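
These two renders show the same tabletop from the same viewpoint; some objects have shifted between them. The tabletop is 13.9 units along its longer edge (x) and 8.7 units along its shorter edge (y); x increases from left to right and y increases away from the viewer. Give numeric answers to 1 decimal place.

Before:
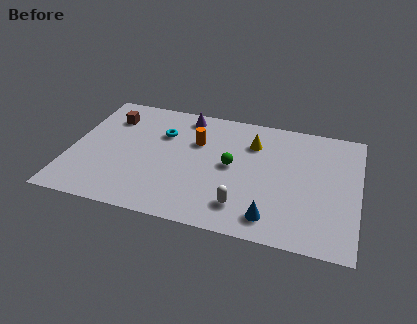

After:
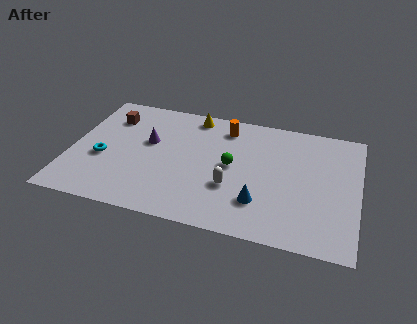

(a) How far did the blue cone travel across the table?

1.1

From (9.9, 1.4) to (9.3, 2.3), the blue cone covered √(0.6² + 0.9²) ≈ 1.1 units.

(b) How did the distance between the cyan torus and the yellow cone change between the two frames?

+1.5

The distance was about 4.4 in the first image and 5.9 in the second, so they moved 1.5 units further apart.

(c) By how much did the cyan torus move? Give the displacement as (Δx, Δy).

(-2.7, -2.5)

The cyan torus was at about (4.3, 6.0) and moved to about (1.6, 3.5).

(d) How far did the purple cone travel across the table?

2.9

From (5.3, 7.6) to (3.7, 5.2), the purple cone covered √(1.6² + 2.4²) ≈ 2.9 units.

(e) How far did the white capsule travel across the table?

1.3

From (8.5, 1.8) to (7.9, 3.0), the white capsule covered √(0.6² + 1.2²) ≈ 1.3 units.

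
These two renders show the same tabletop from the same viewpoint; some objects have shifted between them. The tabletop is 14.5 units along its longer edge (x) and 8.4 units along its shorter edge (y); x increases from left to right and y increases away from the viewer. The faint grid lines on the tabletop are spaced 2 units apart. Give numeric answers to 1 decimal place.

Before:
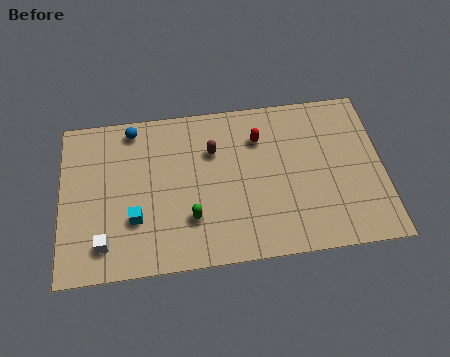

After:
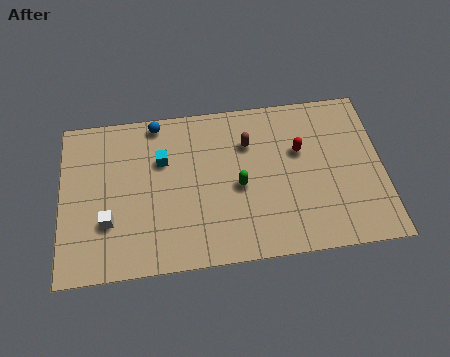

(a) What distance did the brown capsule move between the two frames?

1.6

The brown capsule moved from about (6.9, 5.8) to (8.5, 6.0), a distance of √(1.6² + 0.2²) ≈ 1.6.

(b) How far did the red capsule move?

2.0

The red capsule moved from about (9.0, 6.2) to (10.8, 5.3), a distance of √(1.8² + 0.9²) ≈ 2.0.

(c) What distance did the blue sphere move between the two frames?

1.1

The blue sphere was near (3.3, 7.4) before and (4.4, 7.6) after, so it travelled √(1.1² + 0.2²) ≈ 1.1 units.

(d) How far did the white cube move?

1.1

The white cube moved from about (1.9, 1.6) to (2.1, 2.7), a distance of √(0.2² + 1.1²) ≈ 1.1.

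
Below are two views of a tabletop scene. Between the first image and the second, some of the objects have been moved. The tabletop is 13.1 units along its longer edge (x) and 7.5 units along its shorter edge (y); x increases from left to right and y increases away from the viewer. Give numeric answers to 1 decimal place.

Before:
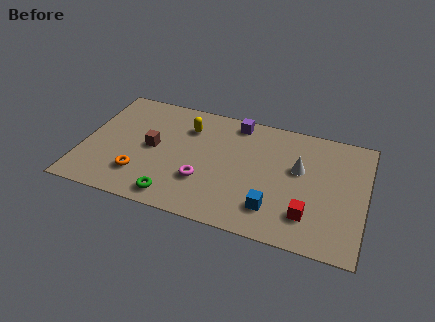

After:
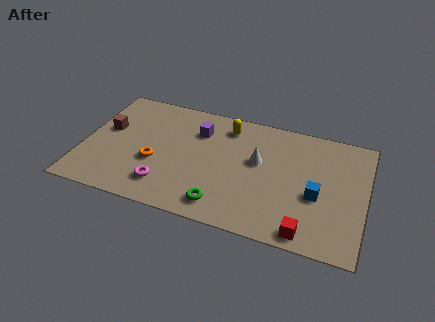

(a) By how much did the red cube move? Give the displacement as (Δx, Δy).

(0.0, -1.0)

The red cube was at about (10.6, 1.8) and moved to about (10.6, 0.8).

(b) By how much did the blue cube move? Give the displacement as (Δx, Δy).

(1.9, 1.4)

The blue cube was at about (9.0, 1.7) and moved to about (10.9, 3.1).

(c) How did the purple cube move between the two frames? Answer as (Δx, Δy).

(-1.7, -1.1)

The purple cube started near (6.9, 6.6) and ended near (5.2, 5.5).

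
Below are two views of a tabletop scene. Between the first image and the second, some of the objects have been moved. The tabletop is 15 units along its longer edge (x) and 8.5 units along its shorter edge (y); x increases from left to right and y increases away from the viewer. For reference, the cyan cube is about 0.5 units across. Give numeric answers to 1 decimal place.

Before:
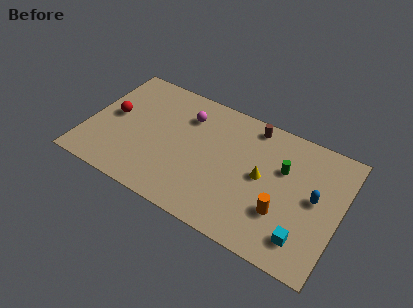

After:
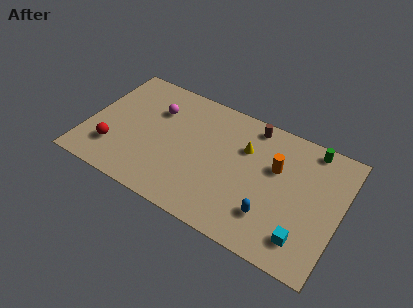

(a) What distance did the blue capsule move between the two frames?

3.3

The blue capsule moved from about (13.5, 4.5) to (11.2, 2.2), a distance of √(2.3² + 2.3²) ≈ 3.3.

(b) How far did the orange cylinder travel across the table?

2.8

The orange cylinder was near (11.8, 2.7) before and (11.1, 5.4) after, so it travelled √(0.7² + 2.7²) ≈ 2.8 units.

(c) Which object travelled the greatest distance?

the blue capsule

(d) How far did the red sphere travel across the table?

2.3

The red sphere was near (1.4, 4.5) before and (1.8, 2.2) after, so it travelled √(0.4² + 2.3²) ≈ 2.3 units.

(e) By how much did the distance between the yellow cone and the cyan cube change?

+1.8

They were about 3.9 units apart before and 5.7 after — 1.8 units further apart.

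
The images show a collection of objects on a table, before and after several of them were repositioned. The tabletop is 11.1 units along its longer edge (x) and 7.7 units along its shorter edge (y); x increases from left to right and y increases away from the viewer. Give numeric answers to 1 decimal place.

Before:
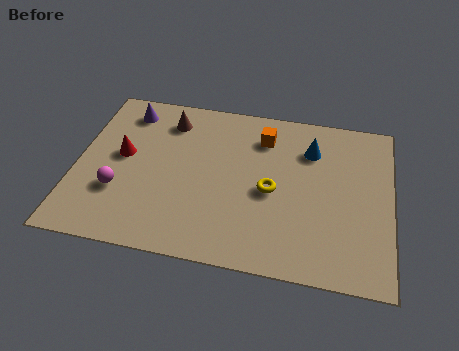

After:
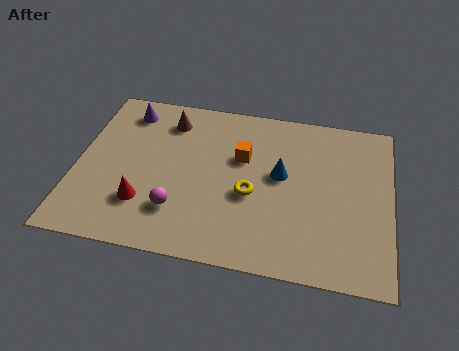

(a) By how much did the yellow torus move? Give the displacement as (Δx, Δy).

(-0.7, -0.3)

From the two frames, the yellow torus sits at roughly (6.9, 3.5) before and (6.2, 3.2) after.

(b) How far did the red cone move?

2.3

The red cone was near (1.6, 4.2) before and (2.5, 2.1) after, so it travelled √(0.9² + 2.1²) ≈ 2.3 units.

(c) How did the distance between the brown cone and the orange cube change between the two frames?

-0.4

The distance was about 3.4 in the first image and 3.0 in the second, so they moved 0.4 units closer together.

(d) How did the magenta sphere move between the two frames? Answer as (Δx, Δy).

(2.1, -0.5)

The magenta sphere was at about (1.6, 2.5) and moved to about (3.7, 2.0).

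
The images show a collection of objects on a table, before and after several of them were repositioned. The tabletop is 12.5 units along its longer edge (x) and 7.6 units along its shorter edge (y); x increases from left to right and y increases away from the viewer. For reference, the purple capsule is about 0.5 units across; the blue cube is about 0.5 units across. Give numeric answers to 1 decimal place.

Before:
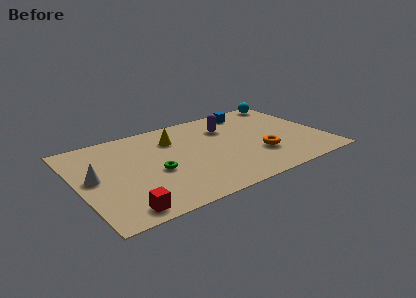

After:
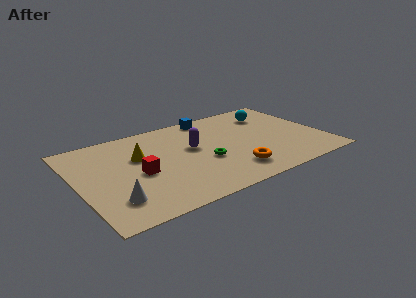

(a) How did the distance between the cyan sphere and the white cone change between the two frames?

-1.4

They were about 11.1 units apart before and 9.7 after — 1.4 units closer together.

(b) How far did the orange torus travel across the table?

1.7

From (9.0, 2.4) to (7.5, 1.6), the orange torus covered √(1.5² + 0.8²) ≈ 1.7 units.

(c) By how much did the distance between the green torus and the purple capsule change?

-3.2

They were about 4.7 units apart before and 1.5 after — 3.2 units closer together.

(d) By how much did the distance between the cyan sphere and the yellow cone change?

+0.7

They were about 6.5 units apart before and 7.2 after — 0.7 units further apart.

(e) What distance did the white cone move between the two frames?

2.3

From (0.8, 4.0) to (1.5, 1.8), the white cone covered √(0.7² + 2.2²) ≈ 2.3 units.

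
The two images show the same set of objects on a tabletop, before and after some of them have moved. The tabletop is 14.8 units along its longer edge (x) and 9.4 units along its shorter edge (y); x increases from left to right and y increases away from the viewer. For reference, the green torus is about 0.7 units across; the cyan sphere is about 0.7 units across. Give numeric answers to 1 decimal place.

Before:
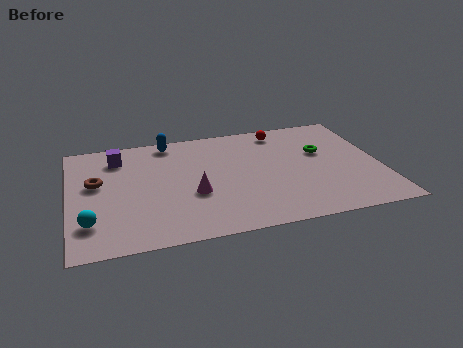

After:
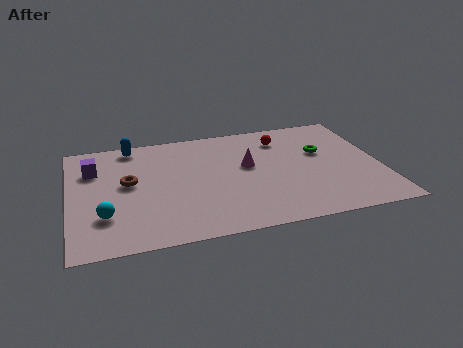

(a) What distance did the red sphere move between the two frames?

0.7

The red sphere moved from about (10.3, 8.1) to (10.3, 7.4), a distance of √(0.0² + 0.7²) ≈ 0.7.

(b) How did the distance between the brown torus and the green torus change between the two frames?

-1.5

Before: roughly 10.8 units apart; after: 9.3. That's 1.5 units closer together.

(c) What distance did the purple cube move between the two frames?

1.4

The purple cube moved from about (2.4, 7.5) to (1.2, 6.7), a distance of √(1.2² + 0.8²) ≈ 1.4.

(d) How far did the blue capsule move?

1.8

The blue capsule moved from about (4.9, 8.4) to (3.1, 8.4), a distance of √(1.8² + 0.0²) ≈ 1.8.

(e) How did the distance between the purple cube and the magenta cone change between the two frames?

+2.2

Before: roughly 5.2 units apart; after: 7.4. That's 2.2 units further apart.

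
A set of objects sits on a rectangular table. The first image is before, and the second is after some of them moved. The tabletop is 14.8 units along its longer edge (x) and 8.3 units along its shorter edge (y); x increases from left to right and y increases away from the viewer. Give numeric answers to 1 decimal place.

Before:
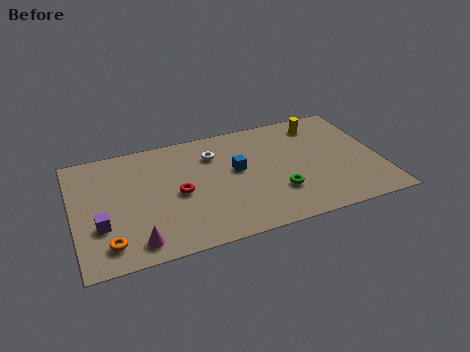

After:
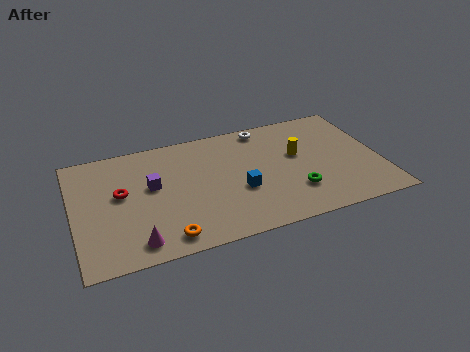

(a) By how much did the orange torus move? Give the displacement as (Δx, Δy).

(2.7, -0.4)

From the two frames, the orange torus sits at roughly (1.5, 1.5) before and (4.2, 1.1) after.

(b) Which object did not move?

the magenta cone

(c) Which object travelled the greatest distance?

the purple cube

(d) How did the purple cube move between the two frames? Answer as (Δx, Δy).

(2.6, 2.0)

The purple cube started near (1.2, 2.8) and ended near (3.8, 4.8).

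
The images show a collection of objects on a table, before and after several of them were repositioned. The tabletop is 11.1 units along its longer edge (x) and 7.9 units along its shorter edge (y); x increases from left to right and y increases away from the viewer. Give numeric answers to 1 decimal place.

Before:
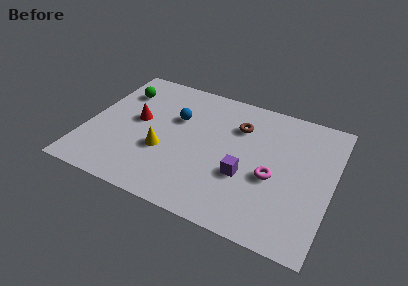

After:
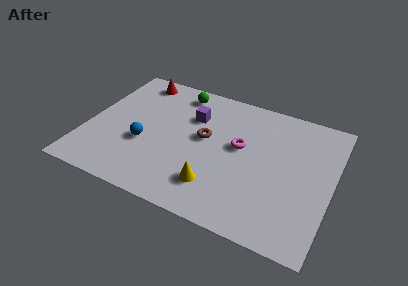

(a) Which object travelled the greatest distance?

the purple cube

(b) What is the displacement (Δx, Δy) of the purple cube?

(-2.7, 2.6)

From the two frames, the purple cube sits at roughly (7.3, 2.9) before and (4.6, 5.5) after.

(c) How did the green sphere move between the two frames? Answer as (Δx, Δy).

(2.6, 0.9)

The green sphere was at about (1.2, 5.9) and moved to about (3.8, 6.8).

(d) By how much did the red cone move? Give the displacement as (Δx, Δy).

(-0.4, 2.6)

The red cone started near (2.2, 4.3) and ended near (1.8, 6.9).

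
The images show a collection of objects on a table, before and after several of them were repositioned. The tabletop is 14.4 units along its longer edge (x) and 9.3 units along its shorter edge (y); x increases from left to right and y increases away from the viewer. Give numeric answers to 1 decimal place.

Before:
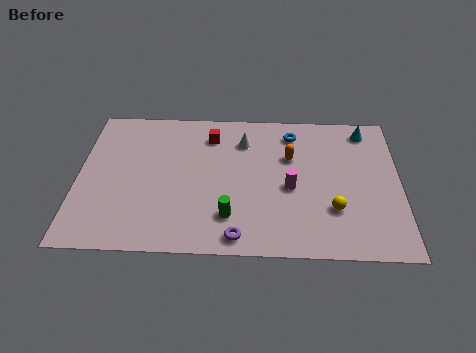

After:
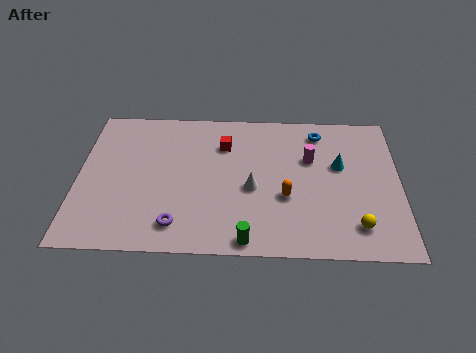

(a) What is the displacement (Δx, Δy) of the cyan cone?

(-1.2, -2.4)

The cyan cone started near (12.9, 8.0) and ended near (11.7, 5.6).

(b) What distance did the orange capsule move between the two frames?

2.6

The orange capsule moved from about (9.5, 6.1) to (9.3, 3.5), a distance of √(0.2² + 2.6²) ≈ 2.6.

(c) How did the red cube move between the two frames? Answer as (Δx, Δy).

(0.6, -0.6)

The red cube was at about (5.9, 7.4) and moved to about (6.5, 6.8).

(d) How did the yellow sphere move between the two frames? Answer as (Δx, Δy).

(1.0, -1.0)

The yellow sphere was at about (11.4, 2.8) and moved to about (12.4, 1.8).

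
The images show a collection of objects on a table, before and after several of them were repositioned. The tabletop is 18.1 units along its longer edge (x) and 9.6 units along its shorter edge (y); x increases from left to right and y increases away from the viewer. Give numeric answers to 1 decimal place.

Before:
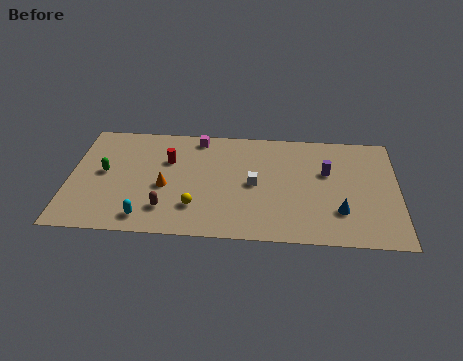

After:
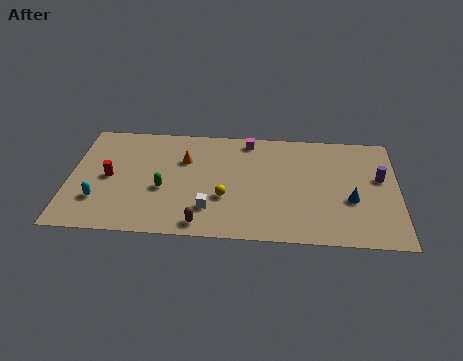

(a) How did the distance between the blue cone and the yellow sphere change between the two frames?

-1.0

The distance was about 7.9 in the first image and 6.9 in the second, so they moved 1.0 units closer together.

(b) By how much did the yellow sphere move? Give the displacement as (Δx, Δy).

(1.6, 0.9)

The yellow sphere started near (7.0, 2.5) and ended near (8.6, 3.4).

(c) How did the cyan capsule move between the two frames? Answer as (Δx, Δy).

(-2.6, 1.3)

The cyan capsule started near (4.3, 1.4) and ended near (1.7, 2.7).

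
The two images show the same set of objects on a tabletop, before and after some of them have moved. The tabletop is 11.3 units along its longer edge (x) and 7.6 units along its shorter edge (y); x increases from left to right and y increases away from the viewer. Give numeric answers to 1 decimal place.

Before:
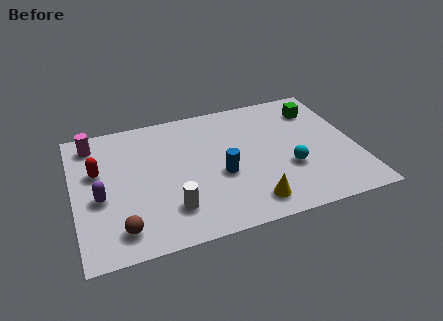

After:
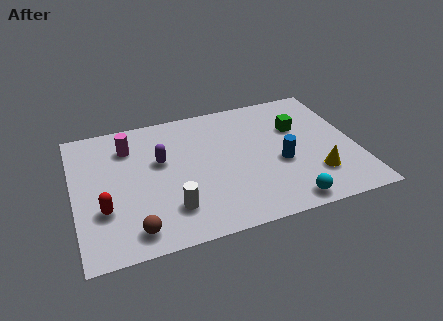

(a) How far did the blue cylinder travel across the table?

2.4

The blue cylinder moved from about (5.8, 3.1) to (8.2, 3.1), a distance of √(2.4² + 0.0²) ≈ 2.4.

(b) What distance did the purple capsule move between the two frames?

2.9

The purple capsule moved from about (1.0, 3.2) to (3.5, 4.6), a distance of √(2.5² + 1.4²) ≈ 2.9.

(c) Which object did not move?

the white cylinder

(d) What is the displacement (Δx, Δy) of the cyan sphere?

(-0.3, -1.9)

The cyan sphere started near (8.5, 2.7) and ended near (8.2, 0.8).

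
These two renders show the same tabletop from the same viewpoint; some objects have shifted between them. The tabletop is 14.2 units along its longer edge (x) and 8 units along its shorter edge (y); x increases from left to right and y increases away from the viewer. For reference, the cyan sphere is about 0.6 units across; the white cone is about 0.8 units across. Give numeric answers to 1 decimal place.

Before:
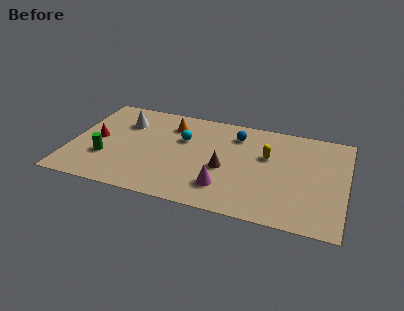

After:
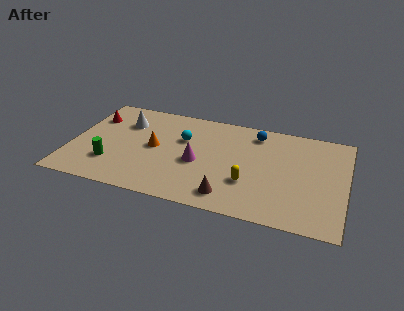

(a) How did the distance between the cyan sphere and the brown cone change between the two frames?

+1.8

Before: roughly 2.9 units apart; after: 4.7. That's 1.8 units further apart.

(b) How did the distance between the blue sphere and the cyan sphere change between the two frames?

+1.1

The distance was about 2.9 in the first image and 4.0 in the second, so they moved 1.1 units further apart.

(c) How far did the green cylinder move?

0.5

The green cylinder was near (1.9, 2.6) before and (2.2, 2.2) after, so it travelled √(0.3² + 0.4²) ≈ 0.5 units.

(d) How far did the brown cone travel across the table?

2.1

The brown cone moved from about (8.0, 3.4) to (8.4, 1.3), a distance of √(0.4² + 2.1²) ≈ 2.1.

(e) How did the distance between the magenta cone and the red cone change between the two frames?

-1.0

Before: roughly 7.1 units apart; after: 6.1. That's 1.0 units closer together.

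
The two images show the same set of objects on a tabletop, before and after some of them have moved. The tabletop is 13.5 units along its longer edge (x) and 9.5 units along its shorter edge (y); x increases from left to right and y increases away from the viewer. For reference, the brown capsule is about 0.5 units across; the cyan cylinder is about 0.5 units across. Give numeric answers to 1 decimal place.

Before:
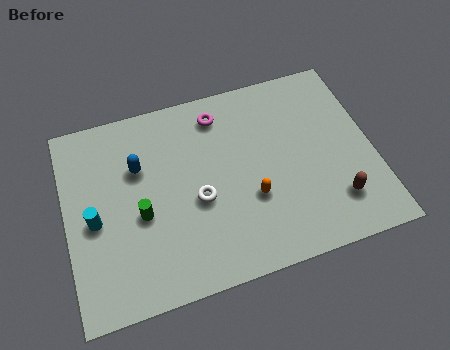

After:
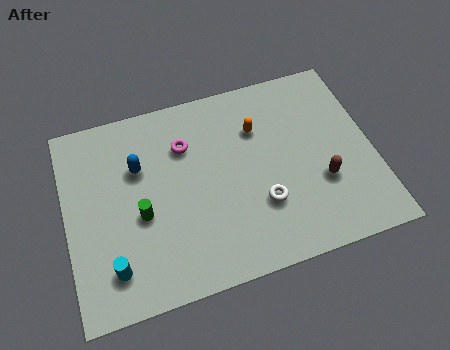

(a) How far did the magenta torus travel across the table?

1.9

From (7.0, 7.9) to (5.4, 6.8), the magenta torus covered √(1.6² + 1.1²) ≈ 1.9 units.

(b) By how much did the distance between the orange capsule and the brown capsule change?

+0.4

The distance was about 3.8 in the first image and 4.2 in the second, so they moved 0.4 units further apart.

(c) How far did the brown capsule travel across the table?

1.2

The brown capsule moved from about (11.6, 2.2) to (11.1, 3.3), a distance of √(0.5² + 1.1²) ≈ 1.2.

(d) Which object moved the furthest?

the orange capsule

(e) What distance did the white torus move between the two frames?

2.9

From (5.7, 4.0) to (8.4, 3.0), the white torus covered √(2.7² + 1.0²) ≈ 2.9 units.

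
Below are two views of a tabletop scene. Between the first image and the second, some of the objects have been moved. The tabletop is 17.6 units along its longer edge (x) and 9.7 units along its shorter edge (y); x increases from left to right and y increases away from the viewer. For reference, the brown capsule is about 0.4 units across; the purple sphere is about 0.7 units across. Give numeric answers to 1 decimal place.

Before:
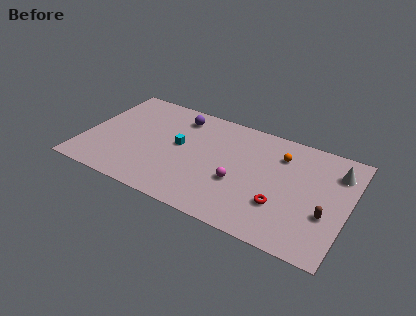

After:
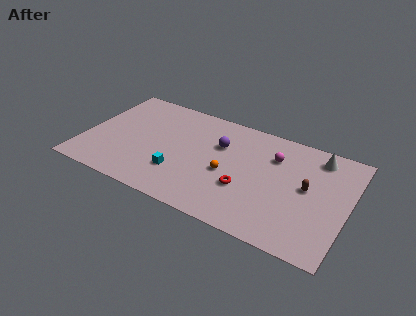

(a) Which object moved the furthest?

the orange sphere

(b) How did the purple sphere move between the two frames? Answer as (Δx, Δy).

(3.0, -1.5)

From the two frames, the purple sphere sits at roughly (5.9, 8.0) before and (8.9, 6.5) after.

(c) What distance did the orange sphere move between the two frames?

4.5

From (12.9, 7.3) to (9.7, 4.2), the orange sphere covered √(3.2² + 3.1²) ≈ 4.5 units.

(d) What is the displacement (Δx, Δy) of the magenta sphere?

(2.0, 3.3)

The magenta sphere was at about (10.5, 3.7) and moved to about (12.5, 7.0).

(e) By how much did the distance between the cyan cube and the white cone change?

-0.3

They were about 10.5 units apart before and 10.2 after — 0.3 units closer together.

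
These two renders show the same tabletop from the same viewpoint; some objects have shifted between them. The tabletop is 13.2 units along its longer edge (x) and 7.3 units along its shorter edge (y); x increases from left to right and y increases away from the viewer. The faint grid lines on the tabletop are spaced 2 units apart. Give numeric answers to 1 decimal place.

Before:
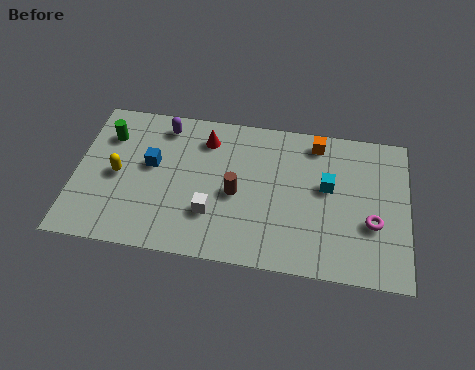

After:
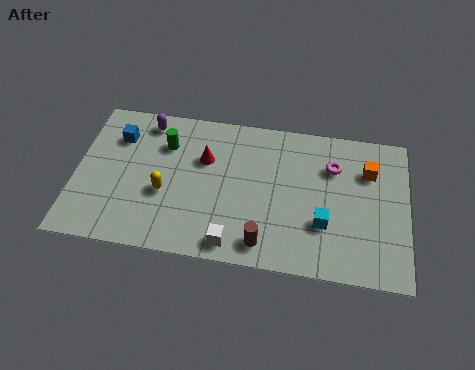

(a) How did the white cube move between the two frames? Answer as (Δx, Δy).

(0.9, -1.3)

The white cube was at about (5.5, 2.2) and moved to about (6.4, 0.9).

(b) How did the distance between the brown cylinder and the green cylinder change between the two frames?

+0.3

Before: roughly 5.6 units apart; after: 5.9. That's 0.3 units further apart.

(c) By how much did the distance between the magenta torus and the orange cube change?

-2.9

They were about 4.3 units apart before and 1.4 after — 2.9 units closer together.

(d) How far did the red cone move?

1.0

The red cone moved from about (5.1, 5.8) to (5.1, 4.8), a distance of √(0.0² + 1.0²) ≈ 1.0.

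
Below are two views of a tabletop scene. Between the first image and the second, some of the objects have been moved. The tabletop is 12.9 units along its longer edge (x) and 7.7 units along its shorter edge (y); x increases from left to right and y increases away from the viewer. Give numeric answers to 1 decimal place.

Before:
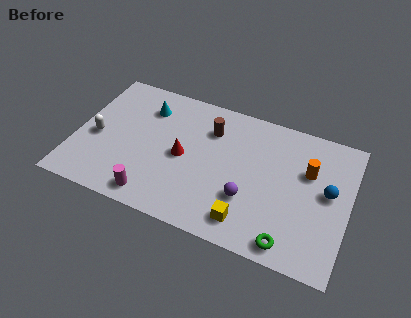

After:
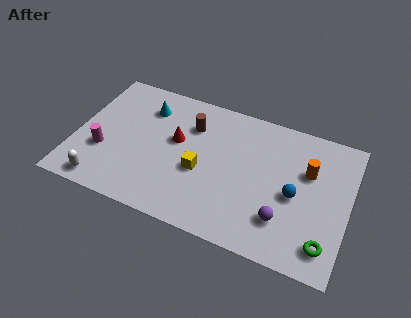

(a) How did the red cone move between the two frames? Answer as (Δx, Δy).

(-0.4, 0.8)

The red cone started near (5.1, 3.7) and ended near (4.7, 4.5).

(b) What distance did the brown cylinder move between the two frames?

0.9

The brown cylinder moved from about (6.2, 5.7) to (5.3, 5.6), a distance of √(0.9² + 0.1²) ≈ 0.9.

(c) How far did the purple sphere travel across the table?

1.8

From (8.3, 2.5) to (10.0, 2.0), the purple sphere covered √(1.7² + 0.5²) ≈ 1.8 units.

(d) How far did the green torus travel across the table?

1.7

The green torus moved from about (10.4, 0.9) to (12.0, 1.4), a distance of √(1.6² + 0.5²) ≈ 1.7.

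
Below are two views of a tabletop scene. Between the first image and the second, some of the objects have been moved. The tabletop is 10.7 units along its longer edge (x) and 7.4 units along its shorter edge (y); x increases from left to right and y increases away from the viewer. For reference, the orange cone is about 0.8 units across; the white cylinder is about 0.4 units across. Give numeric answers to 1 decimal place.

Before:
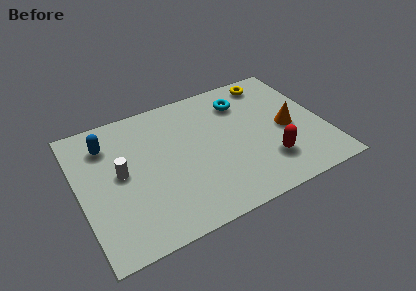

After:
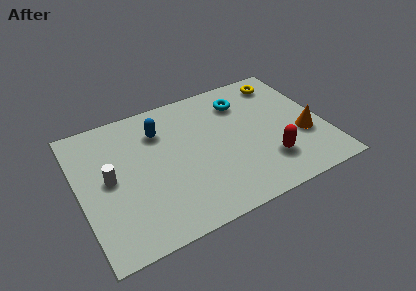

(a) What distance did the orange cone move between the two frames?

0.9

The orange cone was near (9.1, 3.4) before and (9.7, 2.7) after, so it travelled √(0.6² + 0.7²) ≈ 0.9 units.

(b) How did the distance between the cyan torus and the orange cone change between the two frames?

+0.9

The distance was about 2.9 in the first image and 3.8 in the second, so they moved 0.9 units further apart.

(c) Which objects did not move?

the red capsule and the cyan torus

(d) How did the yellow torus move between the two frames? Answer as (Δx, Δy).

(0.5, -0.2)

The yellow torus started near (8.8, 6.4) and ended near (9.3, 6.2).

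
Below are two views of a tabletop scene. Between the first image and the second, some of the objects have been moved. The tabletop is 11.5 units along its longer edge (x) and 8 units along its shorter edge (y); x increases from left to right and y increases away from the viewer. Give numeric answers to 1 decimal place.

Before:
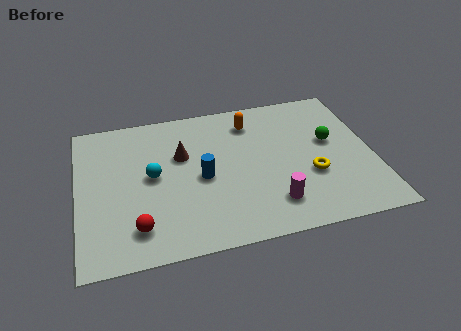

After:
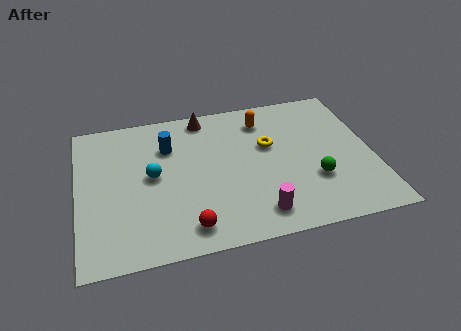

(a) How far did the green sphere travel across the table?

2.2

The green sphere moved from about (9.9, 4.6) to (9.1, 2.6), a distance of √(0.8² + 2.0²) ≈ 2.2.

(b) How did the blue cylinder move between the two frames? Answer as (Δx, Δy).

(-1.2, 2.0)

The blue cylinder started near (4.8, 3.7) and ended near (3.6, 5.7).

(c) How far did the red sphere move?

1.9

The red sphere moved from about (2.2, 1.6) to (4.1, 1.2), a distance of √(1.9² + 0.4²) ≈ 1.9.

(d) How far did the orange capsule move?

0.5

The orange capsule moved from about (6.9, 6.4) to (7.4, 6.4), a distance of √(0.5² + 0.0²) ≈ 0.5.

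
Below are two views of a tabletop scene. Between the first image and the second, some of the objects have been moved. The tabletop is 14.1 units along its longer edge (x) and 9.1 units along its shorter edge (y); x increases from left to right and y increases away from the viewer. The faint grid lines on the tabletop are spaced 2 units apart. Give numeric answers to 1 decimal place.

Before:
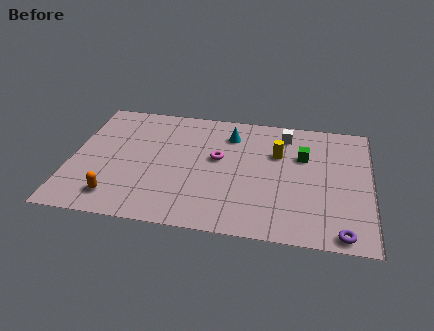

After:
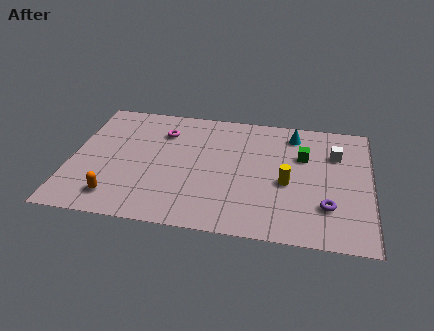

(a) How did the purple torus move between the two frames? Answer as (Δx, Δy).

(-0.7, 1.7)

From the two frames, the purple torus sits at roughly (12.8, 0.8) before and (12.1, 2.5) after.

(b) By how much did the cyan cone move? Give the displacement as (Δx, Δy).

(3.0, 0.5)

The cyan cone started near (7.4, 7.1) and ended near (10.4, 7.6).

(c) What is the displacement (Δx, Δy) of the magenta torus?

(-2.7, 1.6)

From the two frames, the magenta torus sits at roughly (6.9, 5.2) before and (4.2, 6.8) after.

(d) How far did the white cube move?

2.7

From (10.0, 7.6) to (12.4, 6.4), the white cube covered √(2.4² + 1.2²) ≈ 2.7 units.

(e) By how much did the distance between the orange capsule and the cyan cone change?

+2.6

Before: roughly 7.5 units apart; after: 10.1. That's 2.6 units further apart.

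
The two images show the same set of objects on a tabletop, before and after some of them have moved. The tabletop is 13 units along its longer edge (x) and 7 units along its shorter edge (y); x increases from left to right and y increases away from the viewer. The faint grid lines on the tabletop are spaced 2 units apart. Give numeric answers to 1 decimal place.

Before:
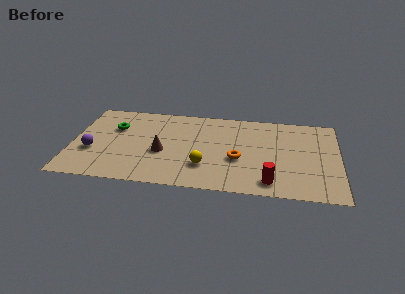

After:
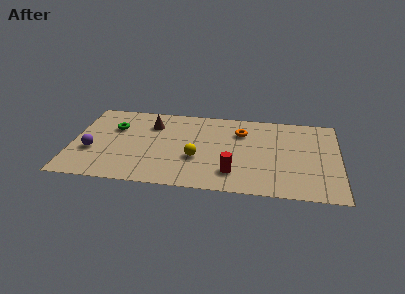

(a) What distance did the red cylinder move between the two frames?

1.9

The red cylinder was near (9.7, 1.1) before and (7.9, 1.6) after, so it travelled √(1.8² + 0.5²) ≈ 1.9 units.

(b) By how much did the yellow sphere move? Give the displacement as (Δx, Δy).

(-0.4, 0.6)

The yellow sphere was at about (6.5, 2.0) and moved to about (6.1, 2.6).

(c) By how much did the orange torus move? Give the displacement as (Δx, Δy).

(0.1, 2.3)

The orange torus started near (8.1, 2.8) and ended near (8.2, 5.1).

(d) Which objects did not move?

the green torus and the purple sphere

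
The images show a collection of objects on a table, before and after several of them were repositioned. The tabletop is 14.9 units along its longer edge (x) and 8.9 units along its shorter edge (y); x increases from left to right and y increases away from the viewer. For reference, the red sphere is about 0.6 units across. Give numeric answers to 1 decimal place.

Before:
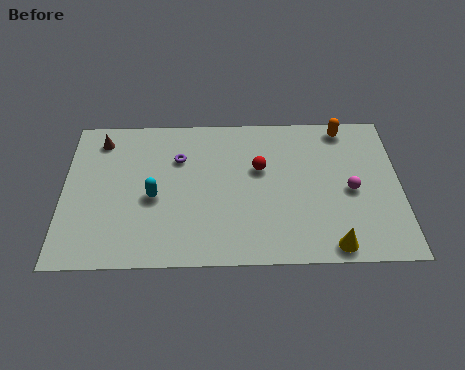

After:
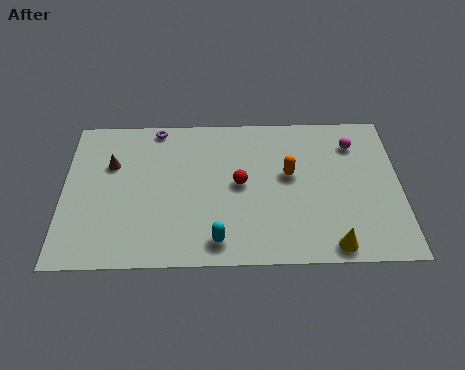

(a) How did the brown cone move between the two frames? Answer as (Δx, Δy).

(0.5, -1.5)

The brown cone started near (1.6, 7.4) and ended near (2.1, 5.9).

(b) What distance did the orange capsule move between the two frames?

3.8

The orange capsule was near (12.5, 7.9) before and (10.0, 5.1) after, so it travelled √(2.5² + 2.8²) ≈ 3.8 units.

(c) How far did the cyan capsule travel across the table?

3.8

From (4.0, 3.9) to (6.8, 1.3), the cyan capsule covered √(2.8² + 2.6²) ≈ 3.8 units.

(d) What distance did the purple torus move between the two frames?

2.1

The purple torus moved from about (5.1, 6.2) to (4.1, 8.1), a distance of √(1.0² + 1.9²) ≈ 2.1.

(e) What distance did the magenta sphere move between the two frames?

2.8

From (12.7, 4.1) to (12.9, 6.9), the magenta sphere covered √(0.2² + 2.8²) ≈ 2.8 units.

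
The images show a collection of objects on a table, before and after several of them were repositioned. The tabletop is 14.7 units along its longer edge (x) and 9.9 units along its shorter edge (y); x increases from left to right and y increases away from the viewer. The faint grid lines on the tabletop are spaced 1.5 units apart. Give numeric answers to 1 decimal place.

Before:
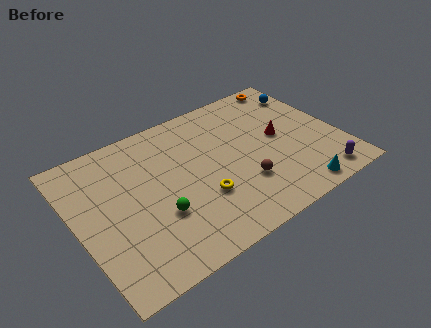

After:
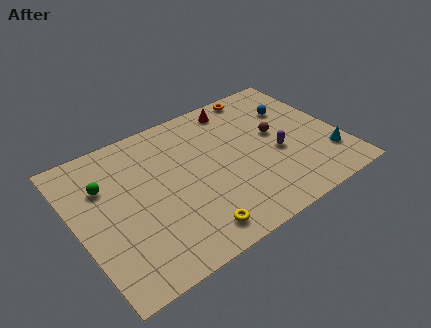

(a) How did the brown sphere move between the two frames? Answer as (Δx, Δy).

(2.4, 2.5)

The brown sphere started near (8.9, 3.0) and ended near (11.3, 5.5).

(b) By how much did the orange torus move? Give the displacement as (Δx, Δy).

(-1.9, 0.0)

The orange torus was at about (13.0, 9.0) and moved to about (11.1, 9.0).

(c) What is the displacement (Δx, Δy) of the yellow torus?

(-0.9, -1.9)

The yellow torus was at about (6.6, 3.3) and moved to about (5.7, 1.4).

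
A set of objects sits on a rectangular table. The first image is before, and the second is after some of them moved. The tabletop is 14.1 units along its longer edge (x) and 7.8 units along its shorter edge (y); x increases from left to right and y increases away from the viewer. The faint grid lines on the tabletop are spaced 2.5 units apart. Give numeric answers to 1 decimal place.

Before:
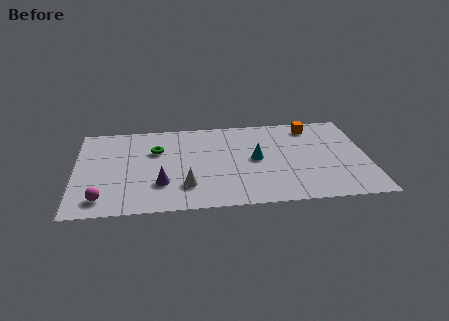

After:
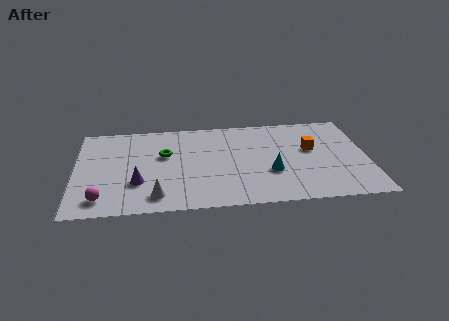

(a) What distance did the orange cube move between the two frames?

2.0

The orange cube was near (11.5, 6.6) before and (11.4, 4.6) after, so it travelled √(0.1² + 2.0²) ≈ 2.0 units.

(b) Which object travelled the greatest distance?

the orange cube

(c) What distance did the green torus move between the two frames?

0.6

The green torus moved from about (3.9, 5.2) to (4.3, 4.8), a distance of √(0.4² + 0.4²) ≈ 0.6.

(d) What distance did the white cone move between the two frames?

1.6

From (5.3, 2.0) to (3.9, 1.3), the white cone covered √(1.4² + 0.7²) ≈ 1.6 units.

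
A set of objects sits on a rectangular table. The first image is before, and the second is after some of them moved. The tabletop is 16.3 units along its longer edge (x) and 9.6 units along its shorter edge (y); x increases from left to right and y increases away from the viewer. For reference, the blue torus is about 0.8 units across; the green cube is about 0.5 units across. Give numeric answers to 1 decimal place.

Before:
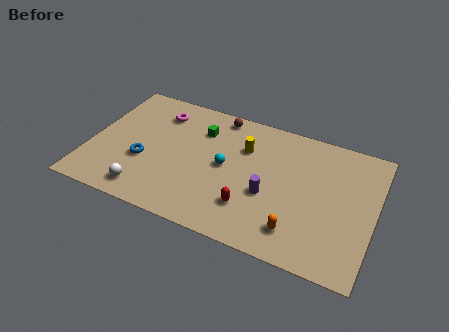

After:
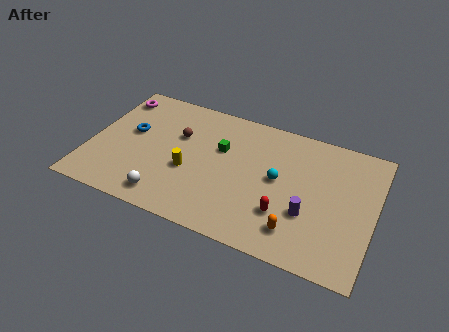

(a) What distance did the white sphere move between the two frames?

1.2

The white sphere was near (3.6, 1.4) before and (4.8, 1.4) after, so it travelled √(1.2² + 0.0²) ≈ 1.2 units.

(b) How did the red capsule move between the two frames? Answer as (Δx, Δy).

(1.9, 0.3)

From the two frames, the red capsule sits at roughly (9.5, 2.5) before and (11.4, 2.8) after.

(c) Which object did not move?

the orange capsule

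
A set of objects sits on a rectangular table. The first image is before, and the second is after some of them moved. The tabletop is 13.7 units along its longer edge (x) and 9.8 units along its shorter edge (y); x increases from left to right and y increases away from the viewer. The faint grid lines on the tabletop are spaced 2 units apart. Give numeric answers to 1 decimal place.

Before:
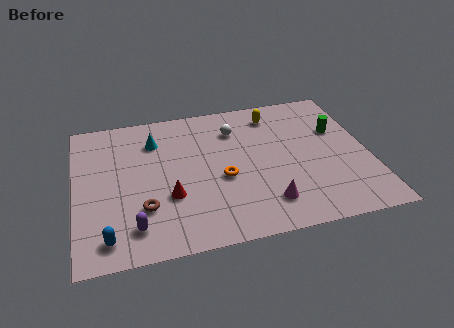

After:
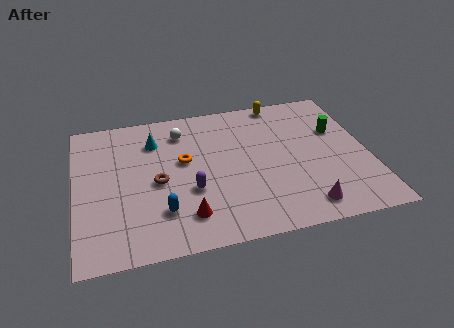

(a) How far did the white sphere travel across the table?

2.5

The white sphere was near (7.6, 7.4) before and (5.1, 7.8) after, so it travelled √(2.5² + 0.4²) ≈ 2.5 units.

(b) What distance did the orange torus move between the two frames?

2.3

From (6.8, 4.1) to (5.1, 5.7), the orange torus covered √(1.7² + 1.6²) ≈ 2.3 units.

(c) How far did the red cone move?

1.6

The red cone was near (4.3, 3.4) before and (5.0, 2.0) after, so it travelled √(0.7² + 1.4²) ≈ 1.6 units.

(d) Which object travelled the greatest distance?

the purple capsule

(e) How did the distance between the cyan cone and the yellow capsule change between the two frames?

+0.6

They were about 5.7 units apart before and 6.3 after — 0.6 units further apart.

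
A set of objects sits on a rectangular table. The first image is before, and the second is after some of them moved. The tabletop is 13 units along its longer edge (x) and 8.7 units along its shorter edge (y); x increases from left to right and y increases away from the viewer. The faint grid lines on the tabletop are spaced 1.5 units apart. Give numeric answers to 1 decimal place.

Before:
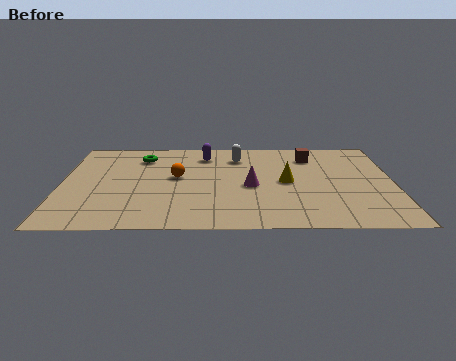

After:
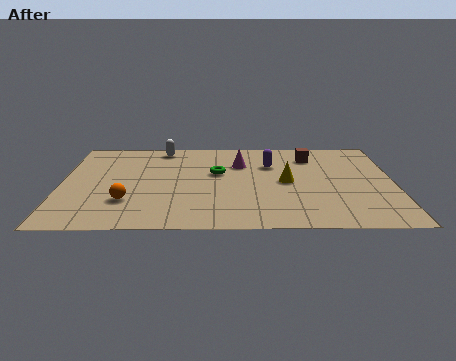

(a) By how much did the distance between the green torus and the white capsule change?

-0.5

The distance was about 3.8 in the first image and 3.3 in the second, so they moved 0.5 units closer together.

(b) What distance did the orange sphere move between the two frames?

3.0

From (4.5, 4.8) to (2.6, 2.5), the orange sphere covered √(1.9² + 2.3²) ≈ 3.0 units.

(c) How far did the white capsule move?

3.1

The white capsule was near (6.9, 6.8) before and (3.9, 7.7) after, so it travelled √(3.0² + 0.9²) ≈ 3.1 units.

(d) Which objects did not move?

the yellow cone and the brown cube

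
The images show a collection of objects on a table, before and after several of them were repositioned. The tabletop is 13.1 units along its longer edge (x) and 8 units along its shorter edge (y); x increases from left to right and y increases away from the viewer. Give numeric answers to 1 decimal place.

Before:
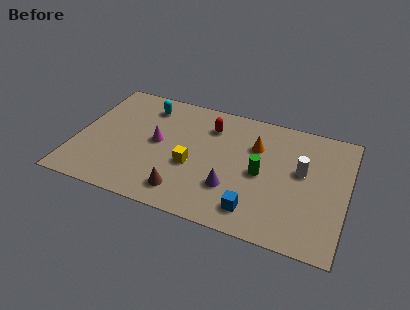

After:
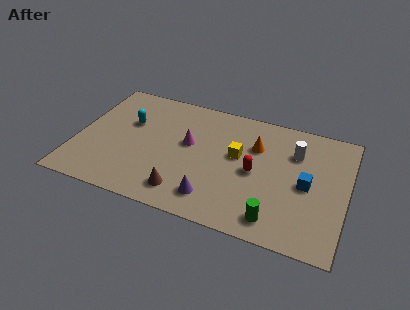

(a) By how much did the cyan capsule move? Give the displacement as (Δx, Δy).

(-0.7, -1.4)

The cyan capsule started near (3.1, 6.5) and ended near (2.4, 5.1).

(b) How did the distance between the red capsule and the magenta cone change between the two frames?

+0.3

The distance was about 3.1 in the first image and 3.4 in the second, so they moved 0.3 units further apart.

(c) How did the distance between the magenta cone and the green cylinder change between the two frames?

+0.5

They were about 5.1 units apart before and 5.6 after — 0.5 units further apart.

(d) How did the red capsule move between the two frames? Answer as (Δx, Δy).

(2.4, -2.3)

The red capsule was at about (6.3, 6.1) and moved to about (8.7, 3.8).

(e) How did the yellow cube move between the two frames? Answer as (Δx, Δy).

(2.1, 1.4)

The yellow cube was at about (5.7, 3.2) and moved to about (7.8, 4.6).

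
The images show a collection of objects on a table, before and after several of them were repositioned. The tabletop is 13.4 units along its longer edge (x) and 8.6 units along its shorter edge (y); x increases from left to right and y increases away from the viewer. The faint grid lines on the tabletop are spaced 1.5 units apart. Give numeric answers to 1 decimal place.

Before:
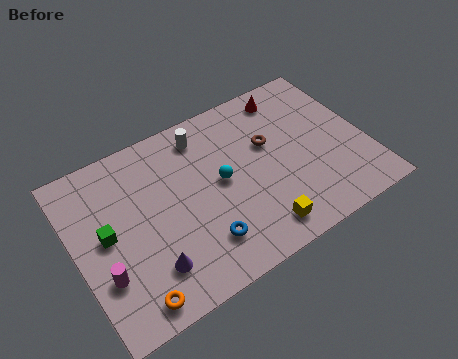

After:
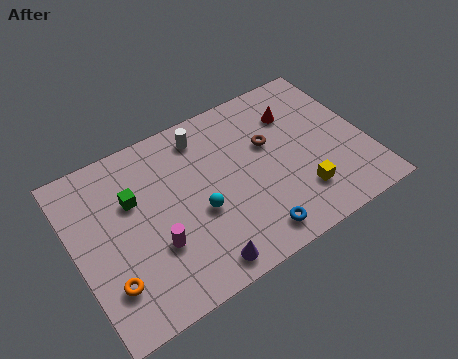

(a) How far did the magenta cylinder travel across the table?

2.4

The magenta cylinder moved from about (1.0, 2.7) to (3.4, 2.9), a distance of √(2.4² + 0.2²) ≈ 2.4.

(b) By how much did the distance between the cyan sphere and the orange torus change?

-1.4

The distance was about 5.9 in the first image and 4.5 in the second, so they moved 1.4 units closer together.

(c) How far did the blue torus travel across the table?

2.3

The blue torus moved from about (5.4, 2.0) to (7.6, 1.2), a distance of √(2.2² + 0.8²) ≈ 2.3.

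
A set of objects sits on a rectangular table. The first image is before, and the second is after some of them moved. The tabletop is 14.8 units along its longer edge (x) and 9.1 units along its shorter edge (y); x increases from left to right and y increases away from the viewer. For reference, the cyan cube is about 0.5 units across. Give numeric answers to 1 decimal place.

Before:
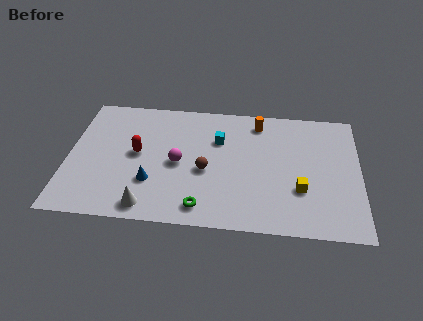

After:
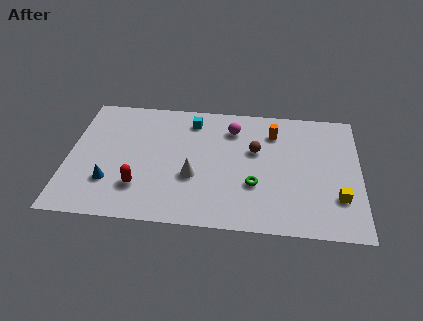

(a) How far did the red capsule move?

2.4

From (3.5, 4.8) to (3.7, 2.4), the red capsule covered √(0.2² + 2.4²) ≈ 2.4 units.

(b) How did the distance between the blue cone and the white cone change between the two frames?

+2.6

They were about 1.7 units apart before and 4.3 after — 2.6 units further apart.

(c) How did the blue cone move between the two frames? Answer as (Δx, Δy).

(-2.1, -0.2)

From the two frames, the blue cone sits at roughly (4.3, 2.8) before and (2.2, 2.6) after.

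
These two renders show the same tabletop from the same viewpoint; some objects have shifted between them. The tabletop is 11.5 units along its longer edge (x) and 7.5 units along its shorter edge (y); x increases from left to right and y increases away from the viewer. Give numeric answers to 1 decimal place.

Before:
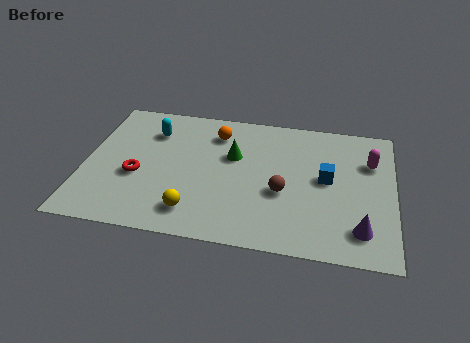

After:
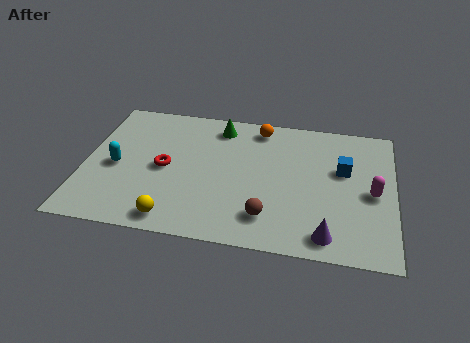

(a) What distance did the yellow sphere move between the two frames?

0.9

From (4.2, 1.4) to (3.5, 0.9), the yellow sphere covered √(0.7² + 0.5²) ≈ 0.9 units.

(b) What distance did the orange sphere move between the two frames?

1.7

The orange sphere moved from about (4.8, 5.9) to (6.4, 6.5), a distance of √(1.6² + 0.6²) ≈ 1.7.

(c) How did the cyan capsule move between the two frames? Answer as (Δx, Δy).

(-1.2, -2.2)

The cyan capsule was at about (2.4, 5.6) and moved to about (1.2, 3.4).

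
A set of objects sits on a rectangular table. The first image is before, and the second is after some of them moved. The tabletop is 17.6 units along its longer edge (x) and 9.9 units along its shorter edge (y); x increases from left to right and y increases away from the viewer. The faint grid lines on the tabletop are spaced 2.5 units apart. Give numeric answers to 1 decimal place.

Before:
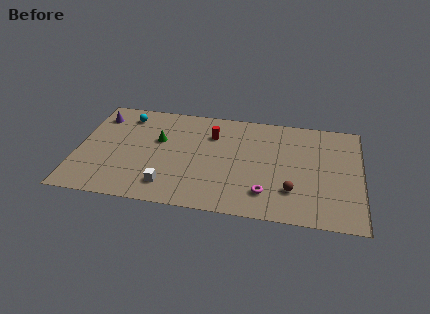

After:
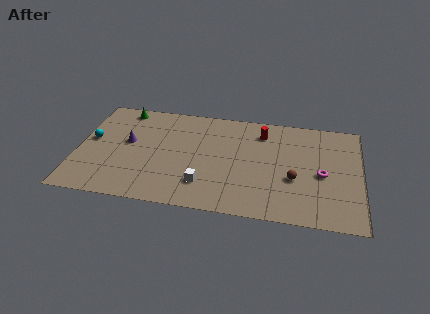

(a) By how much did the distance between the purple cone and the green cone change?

-1.1

They were about 4.3 units apart before and 3.2 after — 1.1 units closer together.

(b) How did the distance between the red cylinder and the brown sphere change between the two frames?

-2.2

Before: roughly 6.8 units apart; after: 4.6. That's 2.2 units closer together.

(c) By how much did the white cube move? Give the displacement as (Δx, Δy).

(2.2, 0.5)

The white cube was at about (5.8, 1.9) and moved to about (8.0, 2.4).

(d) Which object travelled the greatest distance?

the magenta torus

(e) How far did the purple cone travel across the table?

3.0

The purple cone moved from about (1.1, 7.9) to (3.1, 5.6), a distance of √(2.0² + 2.3²) ≈ 3.0.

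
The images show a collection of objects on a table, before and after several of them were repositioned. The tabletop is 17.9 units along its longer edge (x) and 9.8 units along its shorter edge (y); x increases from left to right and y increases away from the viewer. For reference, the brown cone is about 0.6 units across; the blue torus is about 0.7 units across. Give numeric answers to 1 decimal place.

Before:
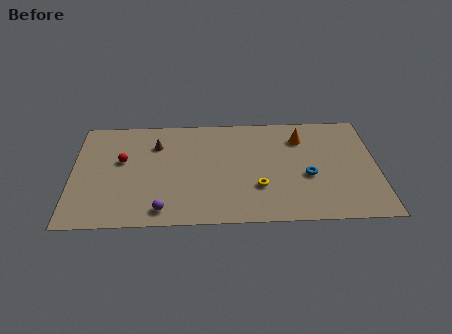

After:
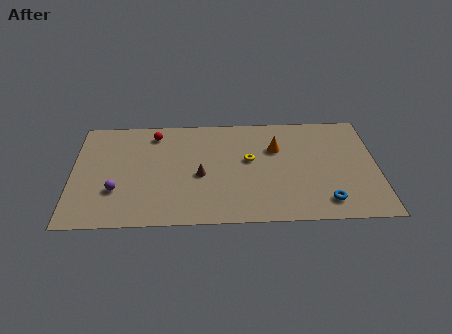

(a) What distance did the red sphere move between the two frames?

3.1

The red sphere was near (2.9, 5.8) before and (4.8, 8.2) after, so it travelled √(1.9² + 2.4²) ≈ 3.1 units.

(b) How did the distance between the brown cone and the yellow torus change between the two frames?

-4.1

They were about 7.3 units apart before and 3.2 after — 4.1 units closer together.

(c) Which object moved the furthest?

the brown cone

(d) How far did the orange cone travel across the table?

1.7

The orange cone moved from about (13.5, 7.5) to (12.0, 6.6), a distance of √(1.5² + 0.9²) ≈ 1.7.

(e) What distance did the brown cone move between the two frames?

3.9

The brown cone moved from about (4.9, 7.2) to (7.5, 4.3), a distance of √(2.6² + 2.9²) ≈ 3.9.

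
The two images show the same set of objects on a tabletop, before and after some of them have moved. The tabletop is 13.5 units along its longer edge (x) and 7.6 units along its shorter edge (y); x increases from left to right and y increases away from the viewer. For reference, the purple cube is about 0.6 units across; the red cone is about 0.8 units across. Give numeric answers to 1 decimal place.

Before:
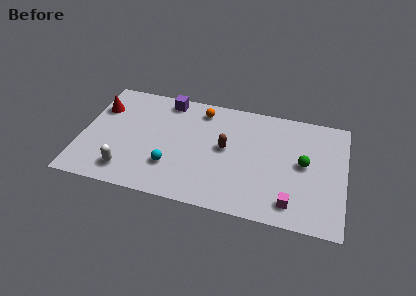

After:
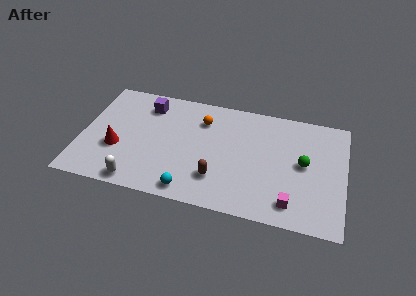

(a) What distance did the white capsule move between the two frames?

0.8

The white capsule moved from about (2.5, 1.4) to (3.1, 0.8), a distance of √(0.6² + 0.6²) ≈ 0.8.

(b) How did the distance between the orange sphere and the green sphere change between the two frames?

-0.3

The distance was about 5.9 in the first image and 5.6 in the second, so they moved 0.3 units closer together.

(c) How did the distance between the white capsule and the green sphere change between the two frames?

-0.4

They were about 9.3 units apart before and 8.9 after — 0.4 units closer together.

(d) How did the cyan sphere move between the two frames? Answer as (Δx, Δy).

(1.1, -1.3)

The cyan sphere started near (4.7, 2.2) and ended near (5.8, 0.9).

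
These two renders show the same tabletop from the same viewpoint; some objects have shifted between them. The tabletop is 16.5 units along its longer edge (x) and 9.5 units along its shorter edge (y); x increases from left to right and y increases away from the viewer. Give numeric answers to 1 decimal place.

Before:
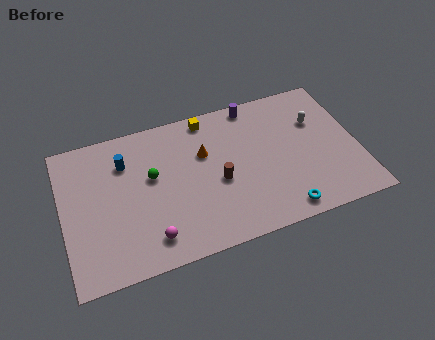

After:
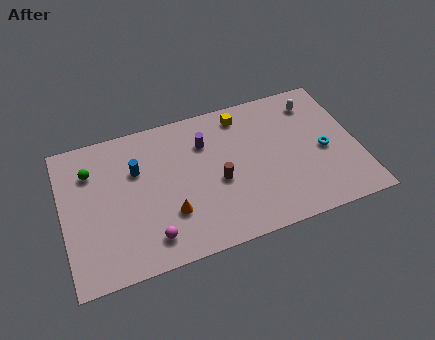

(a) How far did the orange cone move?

4.0

The orange cone moved from about (8.0, 6.2) to (5.8, 2.9), a distance of √(2.2² + 3.3²) ≈ 4.0.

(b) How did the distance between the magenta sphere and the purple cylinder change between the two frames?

-3.1

Before: roughly 9.4 units apart; after: 6.3. That's 3.1 units closer together.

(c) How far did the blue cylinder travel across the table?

0.9

The blue cylinder was near (3.6, 7.0) before and (4.2, 6.3) after, so it travelled √(0.6² + 0.7²) ≈ 0.9 units.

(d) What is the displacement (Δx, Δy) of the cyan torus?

(2.7, 3.2)

From the two frames, the cyan torus sits at roughly (11.9, 1.1) before and (14.6, 4.3) after.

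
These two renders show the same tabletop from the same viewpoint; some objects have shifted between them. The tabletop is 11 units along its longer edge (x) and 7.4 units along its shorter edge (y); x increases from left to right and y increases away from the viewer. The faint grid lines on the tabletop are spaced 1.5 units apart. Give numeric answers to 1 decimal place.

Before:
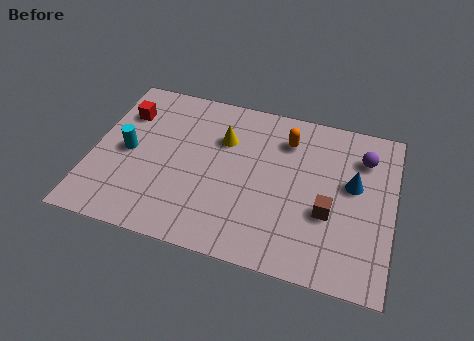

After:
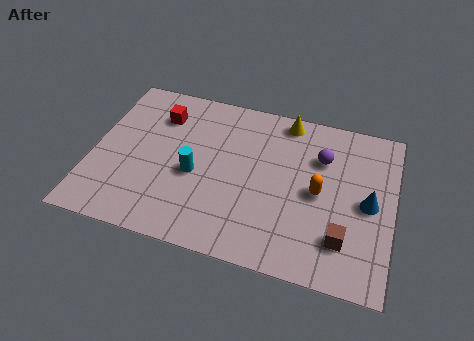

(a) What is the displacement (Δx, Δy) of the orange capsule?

(1.3, -2.1)

The orange capsule was at about (7.0, 5.7) and moved to about (8.3, 3.6).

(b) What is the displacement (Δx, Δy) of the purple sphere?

(-1.5, -0.4)

The purple sphere was at about (9.8, 5.6) and moved to about (8.3, 5.2).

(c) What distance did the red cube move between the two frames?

1.3

The red cube was near (1.0, 5.4) before and (2.3, 5.6) after, so it travelled √(1.3² + 0.2²) ≈ 1.3 units.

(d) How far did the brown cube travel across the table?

1.2

The brown cube moved from about (8.7, 2.8) to (9.3, 1.8), a distance of √(0.6² + 1.0²) ≈ 1.2.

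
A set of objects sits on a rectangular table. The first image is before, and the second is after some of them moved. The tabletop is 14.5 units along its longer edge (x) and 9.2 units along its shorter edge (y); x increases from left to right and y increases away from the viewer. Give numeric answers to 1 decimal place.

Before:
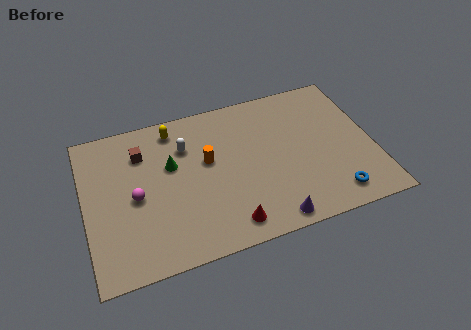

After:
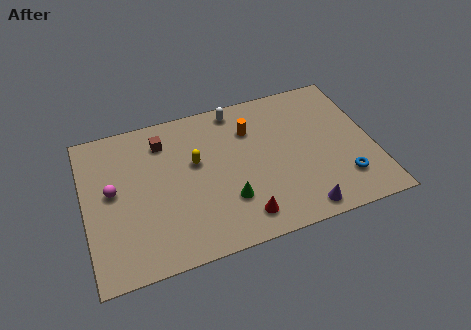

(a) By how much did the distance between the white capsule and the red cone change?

+1.1

They were about 5.6 units apart before and 6.7 after — 1.1 units further apart.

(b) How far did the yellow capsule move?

2.6

From (4.7, 7.9) to (5.6, 5.5), the yellow capsule covered √(0.9² + 2.4²) ≈ 2.6 units.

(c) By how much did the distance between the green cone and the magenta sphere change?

+3.7

The distance was about 2.4 in the first image and 6.1 in the second, so they moved 3.7 units further apart.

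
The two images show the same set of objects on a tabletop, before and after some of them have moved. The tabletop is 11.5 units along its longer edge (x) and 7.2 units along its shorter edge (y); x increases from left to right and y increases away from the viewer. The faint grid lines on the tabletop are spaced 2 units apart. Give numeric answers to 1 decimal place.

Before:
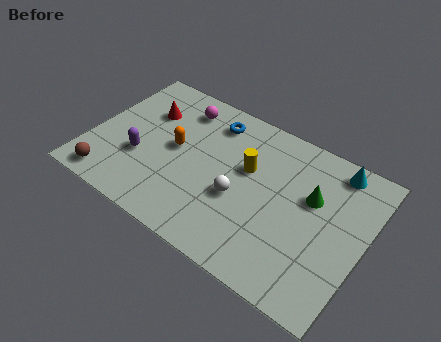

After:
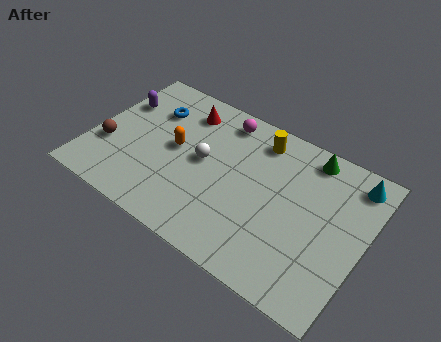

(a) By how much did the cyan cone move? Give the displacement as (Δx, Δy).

(0.8, -0.2)

The cyan cone started near (9.9, 6.3) and ended near (10.7, 6.1).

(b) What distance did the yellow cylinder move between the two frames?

1.6

From (6.5, 4.4) to (6.7, 6.0), the yellow cylinder covered √(0.2² + 1.6²) ≈ 1.6 units.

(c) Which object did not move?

the orange capsule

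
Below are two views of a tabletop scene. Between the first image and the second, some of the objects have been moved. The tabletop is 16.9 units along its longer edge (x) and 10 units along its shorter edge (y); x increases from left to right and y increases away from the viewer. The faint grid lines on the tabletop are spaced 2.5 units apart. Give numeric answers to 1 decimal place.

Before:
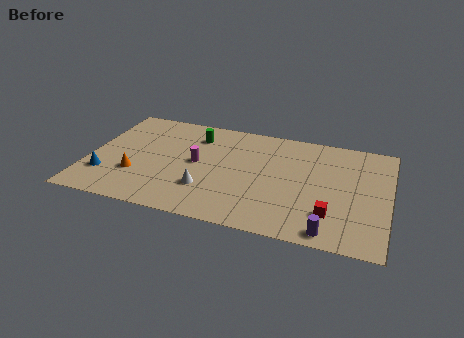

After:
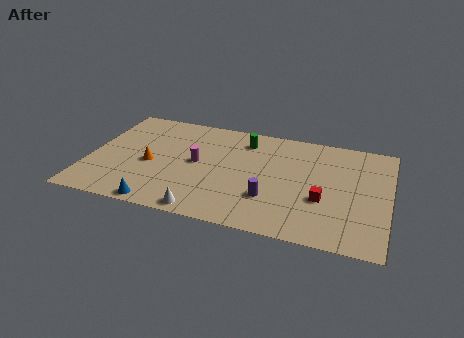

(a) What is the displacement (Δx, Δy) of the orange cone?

(0.7, 1.2)

From the two frames, the orange cone sits at roughly (2.8, 3.2) before and (3.5, 4.4) after.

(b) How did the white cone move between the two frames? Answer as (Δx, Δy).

(0.1, -2.0)

From the two frames, the white cone sits at roughly (6.8, 2.9) before and (6.9, 0.9) after.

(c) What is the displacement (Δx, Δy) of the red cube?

(-0.5, 1.2)

From the two frames, the red cube sits at roughly (13.8, 2.5) before and (13.3, 3.7) after.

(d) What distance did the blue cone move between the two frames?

3.8

From (1.1, 2.7) to (4.4, 0.8), the blue cone covered √(3.3² + 1.9²) ≈ 3.8 units.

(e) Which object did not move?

the magenta cylinder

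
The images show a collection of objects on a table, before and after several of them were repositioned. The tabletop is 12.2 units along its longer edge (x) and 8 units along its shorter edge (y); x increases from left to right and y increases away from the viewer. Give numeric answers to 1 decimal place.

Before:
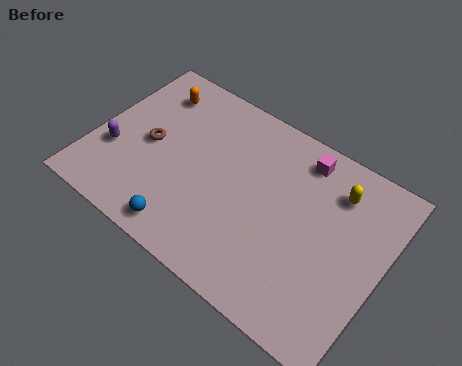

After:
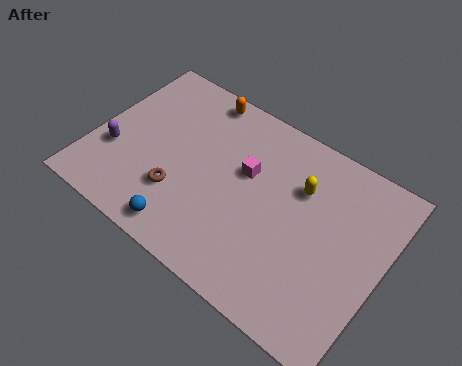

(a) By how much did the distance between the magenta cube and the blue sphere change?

-2.6

The distance was about 6.9 in the first image and 4.3 in the second, so they moved 2.6 units closer together.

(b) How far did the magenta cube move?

2.8

From (8.3, 6.8) to (6.3, 4.9), the magenta cube covered √(2.0² + 1.9²) ≈ 2.8 units.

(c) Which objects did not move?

the blue sphere and the purple capsule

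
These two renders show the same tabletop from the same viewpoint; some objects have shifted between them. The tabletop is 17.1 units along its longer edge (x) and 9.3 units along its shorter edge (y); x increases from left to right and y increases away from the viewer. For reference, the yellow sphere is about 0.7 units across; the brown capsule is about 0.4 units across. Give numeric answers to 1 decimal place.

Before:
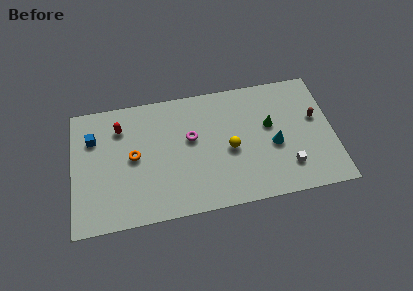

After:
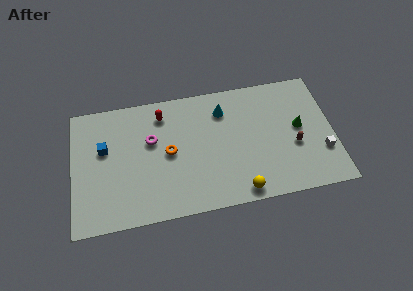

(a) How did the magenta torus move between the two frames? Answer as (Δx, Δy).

(-2.6, 0.3)

From the two frames, the magenta torus sits at roughly (7.8, 5.5) before and (5.2, 5.8) after.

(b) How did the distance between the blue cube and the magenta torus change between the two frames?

-3.4

They were about 6.5 units apart before and 3.1 after — 3.4 units closer together.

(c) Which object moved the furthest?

the cyan cone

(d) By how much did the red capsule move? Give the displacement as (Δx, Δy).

(2.8, 0.5)

From the two frames, the red capsule sits at roughly (3.2, 7.1) before and (6.0, 7.6) after.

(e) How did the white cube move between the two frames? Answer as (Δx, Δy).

(2.3, 0.7)

The white cube was at about (14.0, 2.2) and moved to about (16.3, 2.9).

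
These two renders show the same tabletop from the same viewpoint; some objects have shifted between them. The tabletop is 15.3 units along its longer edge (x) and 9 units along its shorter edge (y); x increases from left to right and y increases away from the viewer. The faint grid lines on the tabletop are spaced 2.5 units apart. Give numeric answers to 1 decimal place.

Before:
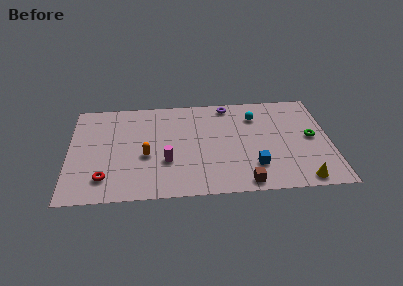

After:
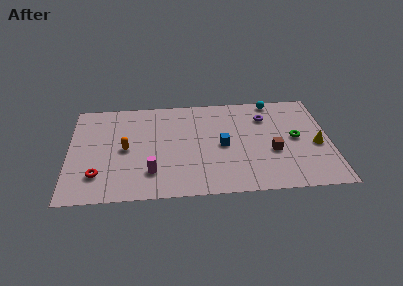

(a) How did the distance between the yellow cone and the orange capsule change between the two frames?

+1.8

The distance was about 9.4 in the first image and 11.2 in the second, so they moved 1.8 units further apart.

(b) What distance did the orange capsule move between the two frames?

1.4

From (4.5, 3.7) to (3.3, 4.4), the orange capsule covered √(1.2² + 0.7²) ≈ 1.4 units.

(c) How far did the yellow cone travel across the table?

3.2

The yellow cone moved from about (13.5, 0.9) to (14.5, 3.9), a distance of √(1.0² + 3.0²) ≈ 3.2.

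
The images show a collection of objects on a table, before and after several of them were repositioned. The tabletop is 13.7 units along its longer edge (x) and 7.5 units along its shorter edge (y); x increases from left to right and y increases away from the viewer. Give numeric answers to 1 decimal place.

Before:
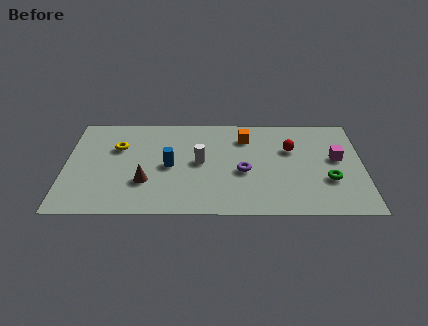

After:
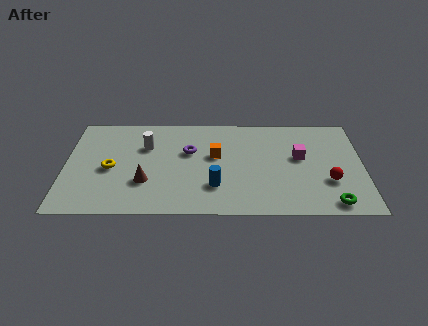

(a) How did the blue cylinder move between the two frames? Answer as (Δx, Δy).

(2.1, -1.5)

The blue cylinder was at about (4.8, 3.6) and moved to about (6.9, 2.1).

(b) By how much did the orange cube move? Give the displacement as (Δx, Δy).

(-1.4, -1.4)

From the two frames, the orange cube sits at roughly (8.3, 5.8) before and (6.9, 4.4) after.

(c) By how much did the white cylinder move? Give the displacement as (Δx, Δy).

(-2.5, 1.2)

The white cylinder was at about (6.2, 3.9) and moved to about (3.7, 5.1).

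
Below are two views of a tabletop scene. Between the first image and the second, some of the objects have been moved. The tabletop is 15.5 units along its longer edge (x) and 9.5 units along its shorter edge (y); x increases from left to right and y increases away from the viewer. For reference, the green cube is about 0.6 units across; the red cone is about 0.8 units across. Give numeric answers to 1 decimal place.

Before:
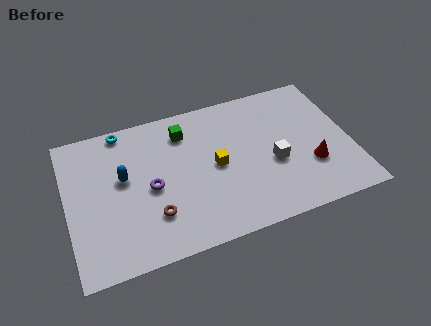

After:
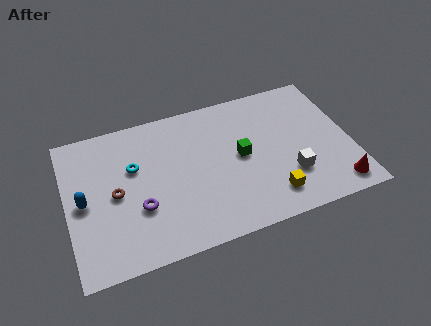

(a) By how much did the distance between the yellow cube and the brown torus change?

+4.5

Before: roughly 4.2 units apart; after: 8.7. That's 4.5 units further apart.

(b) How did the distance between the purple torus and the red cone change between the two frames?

+2.0

They were about 8.8 units apart before and 10.8 after — 2.0 units further apart.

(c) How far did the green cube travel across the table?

3.9

From (6.6, 7.5) to (9.5, 4.9), the green cube covered √(2.9² + 2.6²) ≈ 3.9 units.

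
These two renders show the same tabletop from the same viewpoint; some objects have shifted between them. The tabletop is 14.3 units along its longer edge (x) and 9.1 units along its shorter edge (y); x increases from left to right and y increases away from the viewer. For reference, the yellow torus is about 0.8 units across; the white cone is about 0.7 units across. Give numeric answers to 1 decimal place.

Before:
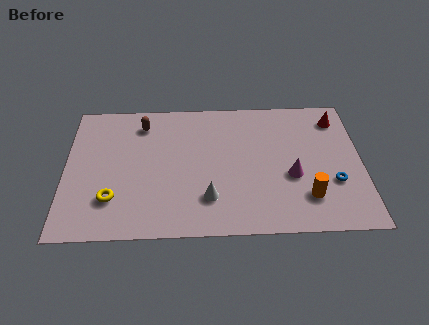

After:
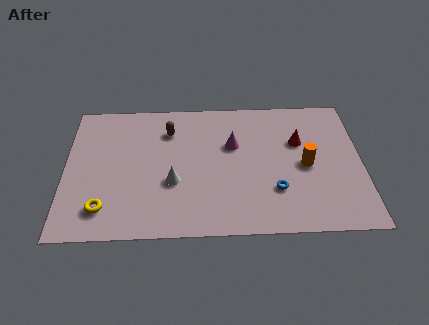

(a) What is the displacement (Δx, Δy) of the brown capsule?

(1.3, -0.5)

From the two frames, the brown capsule sits at roughly (3.7, 7.4) before and (5.0, 6.9) after.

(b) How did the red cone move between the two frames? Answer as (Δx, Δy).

(-1.9, -1.5)

From the two frames, the red cone sits at roughly (13.2, 7.4) before and (11.3, 5.9) after.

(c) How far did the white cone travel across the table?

2.0

From (6.9, 2.3) to (5.2, 3.4), the white cone covered √(1.7² + 1.1²) ≈ 2.0 units.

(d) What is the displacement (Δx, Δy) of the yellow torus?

(-0.4, -0.6)

The yellow torus started near (2.3, 2.4) and ended near (1.9, 1.8).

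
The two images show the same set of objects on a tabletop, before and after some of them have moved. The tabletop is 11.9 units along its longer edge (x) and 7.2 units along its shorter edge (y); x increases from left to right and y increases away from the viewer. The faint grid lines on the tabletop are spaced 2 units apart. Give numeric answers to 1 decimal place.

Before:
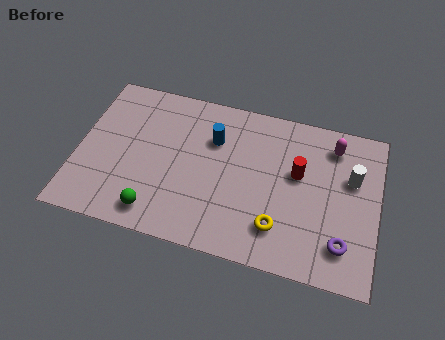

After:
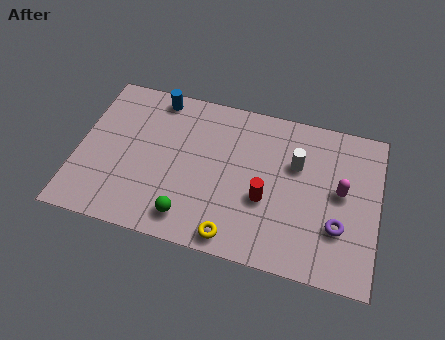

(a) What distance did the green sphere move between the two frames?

1.3

From (3.3, 1.1) to (4.6, 1.2), the green sphere covered √(1.3² + 0.1²) ≈ 1.3 units.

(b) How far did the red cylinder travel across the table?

1.9

The red cylinder moved from about (8.7, 4.3) to (7.5, 2.8), a distance of √(1.2² + 1.5²) ≈ 1.9.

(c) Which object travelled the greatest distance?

the blue cylinder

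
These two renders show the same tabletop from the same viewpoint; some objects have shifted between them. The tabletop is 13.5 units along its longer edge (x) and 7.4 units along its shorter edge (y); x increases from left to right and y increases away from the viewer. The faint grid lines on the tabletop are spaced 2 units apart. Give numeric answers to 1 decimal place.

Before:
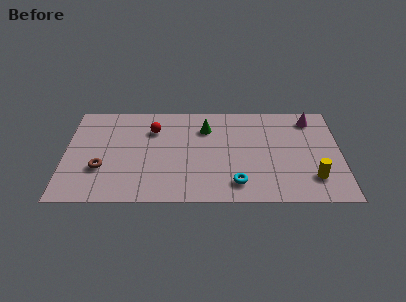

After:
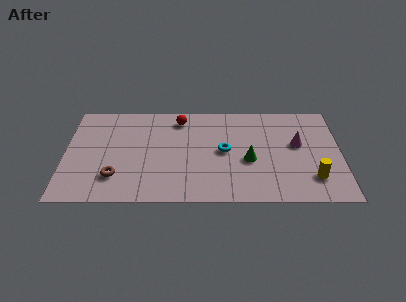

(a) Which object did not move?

the yellow cylinder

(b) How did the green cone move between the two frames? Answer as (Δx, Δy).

(2.1, -2.4)

The green cone started near (6.9, 5.5) and ended near (9.0, 3.1).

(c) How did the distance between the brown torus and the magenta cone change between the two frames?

-1.7

The distance was about 10.9 in the first image and 9.2 in the second, so they moved 1.7 units closer together.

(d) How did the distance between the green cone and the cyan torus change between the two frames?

-3.0

The distance was about 4.4 in the first image and 1.4 in the second, so they moved 3.0 units closer together.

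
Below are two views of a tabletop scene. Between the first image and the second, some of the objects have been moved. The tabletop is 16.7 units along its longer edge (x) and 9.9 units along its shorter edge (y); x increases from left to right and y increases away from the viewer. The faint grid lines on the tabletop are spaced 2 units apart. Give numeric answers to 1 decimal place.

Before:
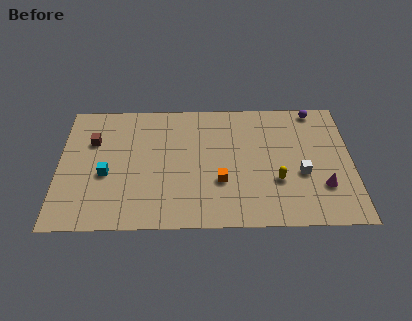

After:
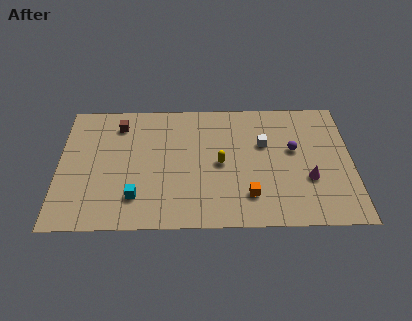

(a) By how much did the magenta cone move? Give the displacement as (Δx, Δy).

(-0.8, 0.6)

From the two frames, the magenta cone sits at roughly (15.0, 2.9) before and (14.2, 3.5) after.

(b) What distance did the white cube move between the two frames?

3.2

From (13.8, 3.9) to (11.7, 6.3), the white cube covered √(2.1² + 2.4²) ≈ 3.2 units.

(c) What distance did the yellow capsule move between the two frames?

3.5

From (12.4, 3.4) to (9.2, 4.8), the yellow capsule covered √(3.2² + 1.4²) ≈ 3.5 units.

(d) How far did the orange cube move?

1.9

The orange cube was near (9.2, 3.4) before and (10.8, 2.3) after, so it travelled √(1.6² + 1.1²) ≈ 1.9 units.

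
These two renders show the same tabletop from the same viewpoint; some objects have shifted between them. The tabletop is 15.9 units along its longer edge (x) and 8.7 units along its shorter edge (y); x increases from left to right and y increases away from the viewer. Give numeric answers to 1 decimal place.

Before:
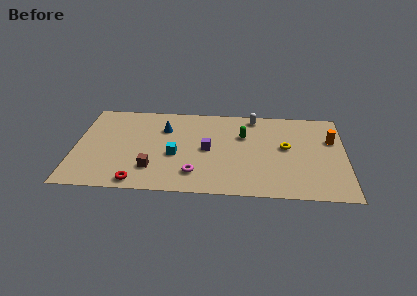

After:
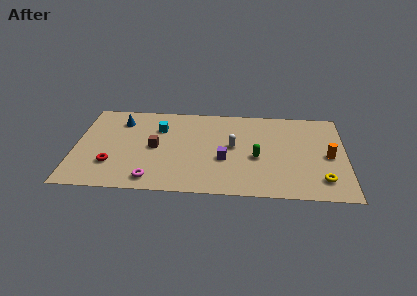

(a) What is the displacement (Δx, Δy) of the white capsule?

(-1.2, -3.0)

The white capsule was at about (10.5, 7.7) and moved to about (9.3, 4.7).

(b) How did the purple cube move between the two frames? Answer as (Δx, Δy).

(1.0, -0.9)

The purple cube was at about (7.8, 4.3) and moved to about (8.8, 3.4).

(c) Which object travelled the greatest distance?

the yellow torus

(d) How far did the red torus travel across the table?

2.3

The red torus moved from about (3.8, 0.9) to (2.2, 2.5), a distance of √(1.6² + 1.6²) ≈ 2.3.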